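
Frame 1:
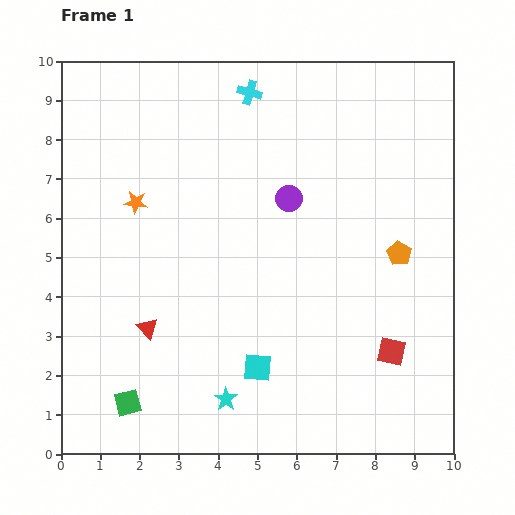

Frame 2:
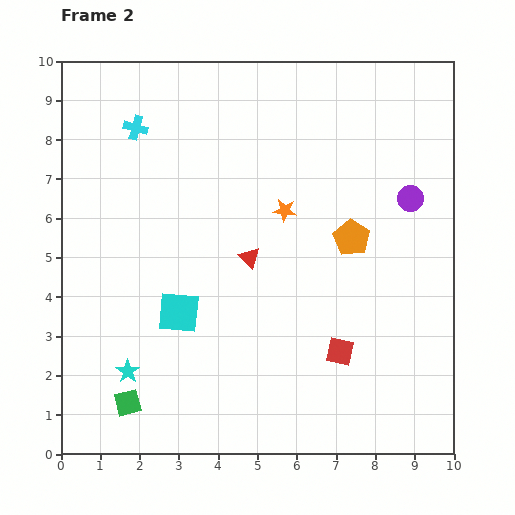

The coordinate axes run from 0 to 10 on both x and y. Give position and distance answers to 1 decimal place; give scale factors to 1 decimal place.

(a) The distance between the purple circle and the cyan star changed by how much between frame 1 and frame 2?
+3.1

Distance in frame 1: 5.3. Distance in frame 2: 8.4.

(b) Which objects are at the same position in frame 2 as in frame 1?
the green square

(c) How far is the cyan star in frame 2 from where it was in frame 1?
2.6

The cyan star moved from (4.2, 1.4) to (1.7, 2.1), a distance of √(2.5² + 0.7²) ≈ 2.6.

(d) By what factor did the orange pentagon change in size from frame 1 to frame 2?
1.5×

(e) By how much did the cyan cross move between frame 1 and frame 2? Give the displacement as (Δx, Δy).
(-2.9, -0.9)

The cyan cross was at (4.8, 9.2) in frame 1 and (1.9, 8.3) in frame 2.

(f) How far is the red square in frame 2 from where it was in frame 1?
1.3

The red square moved from (8.4, 2.6) to (7.1, 2.6), a distance of √(1.3² + 0.0²) ≈ 1.3.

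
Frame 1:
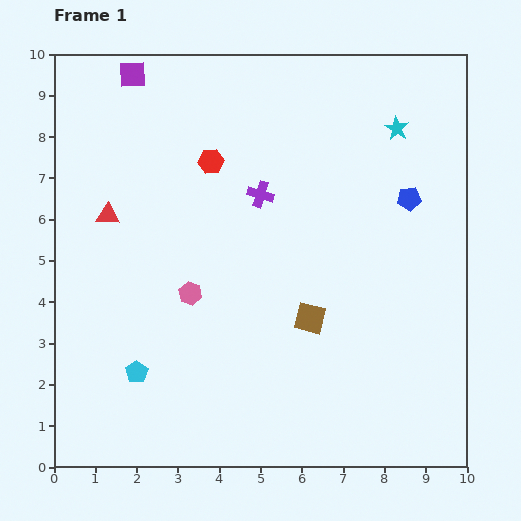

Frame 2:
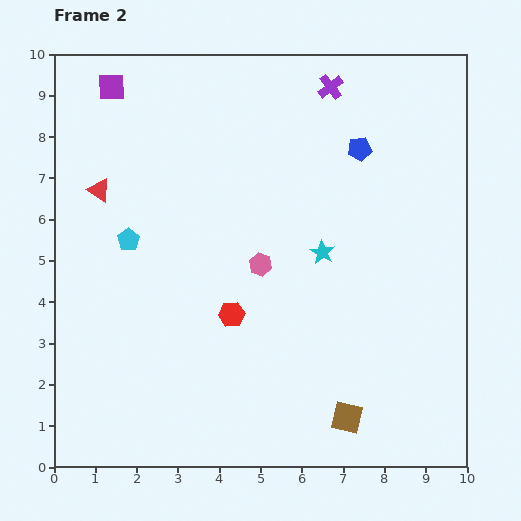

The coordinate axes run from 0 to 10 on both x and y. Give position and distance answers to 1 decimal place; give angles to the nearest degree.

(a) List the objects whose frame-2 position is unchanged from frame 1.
none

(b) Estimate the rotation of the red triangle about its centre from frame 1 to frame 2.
30° clockwise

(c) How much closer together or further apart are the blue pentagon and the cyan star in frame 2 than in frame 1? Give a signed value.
+1.0

Distance in frame 1: 1.7. Distance in frame 2: 2.7.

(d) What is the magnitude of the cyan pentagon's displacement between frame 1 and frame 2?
3.2

The cyan pentagon moved from (2.0, 2.3) to (1.8, 5.5), a distance of √(0.2² + 3.2²) ≈ 3.2.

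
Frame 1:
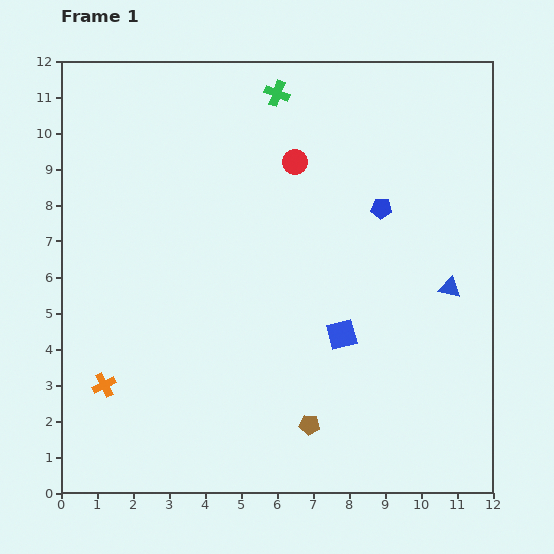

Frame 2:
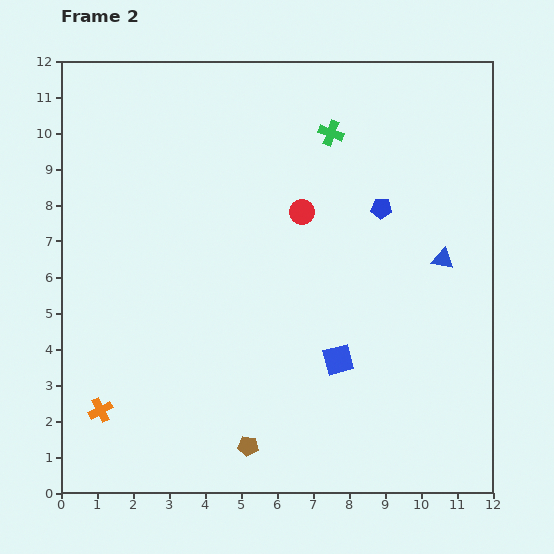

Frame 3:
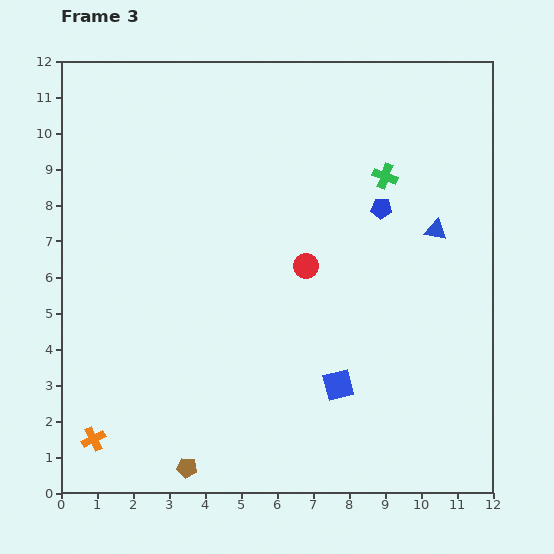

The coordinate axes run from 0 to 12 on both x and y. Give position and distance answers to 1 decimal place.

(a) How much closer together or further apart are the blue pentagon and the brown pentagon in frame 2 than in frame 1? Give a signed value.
+1.3

Distance in frame 1: 6.3. Distance in frame 2: 7.6.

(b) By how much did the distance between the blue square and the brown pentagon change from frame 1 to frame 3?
+2.1

Distance in frame 1: 2.7. Distance in frame 3: 4.8.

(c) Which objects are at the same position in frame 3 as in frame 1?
the blue pentagon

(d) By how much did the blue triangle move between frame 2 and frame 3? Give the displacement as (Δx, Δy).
(-0.2, 0.8)

The blue triangle was at (10.6, 6.5) in frame 2 and (10.4, 7.3) in frame 3.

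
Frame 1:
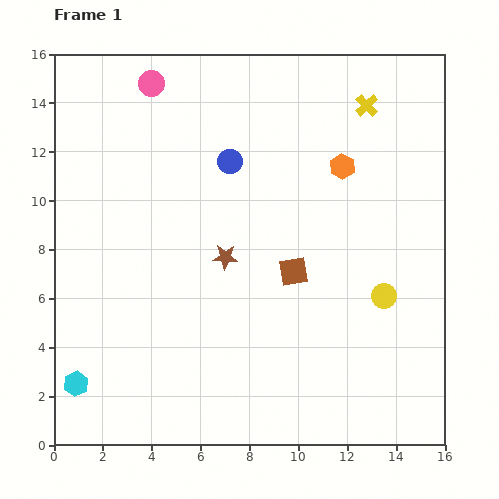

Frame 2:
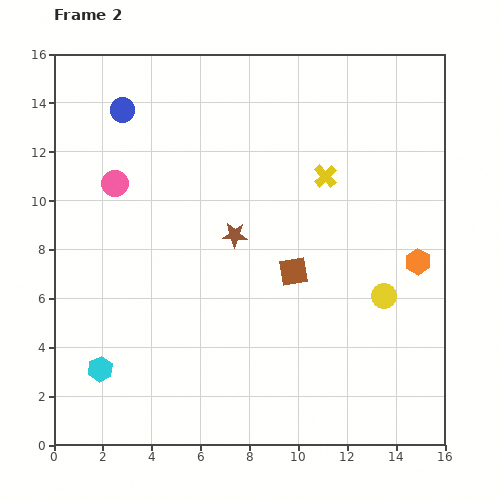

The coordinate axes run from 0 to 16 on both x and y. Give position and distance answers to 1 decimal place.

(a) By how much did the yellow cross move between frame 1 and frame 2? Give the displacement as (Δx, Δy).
(-1.7, -2.9)

The yellow cross was at (12.8, 13.9) in frame 1 and (11.1, 11.0) in frame 2.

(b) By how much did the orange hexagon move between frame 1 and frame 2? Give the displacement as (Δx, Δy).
(3.1, -3.9)

The orange hexagon was at (11.8, 11.4) in frame 1 and (14.9, 7.5) in frame 2.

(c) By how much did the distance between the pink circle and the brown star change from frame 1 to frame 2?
-2.4

Distance in frame 1: 7.7. Distance in frame 2: 5.3.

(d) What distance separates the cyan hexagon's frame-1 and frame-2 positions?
1.2

The cyan hexagon moved from (0.9, 2.5) to (1.9, 3.1), a distance of √(1.0² + 0.6²) ≈ 1.2.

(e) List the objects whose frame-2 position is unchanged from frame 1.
the brown square, the yellow circle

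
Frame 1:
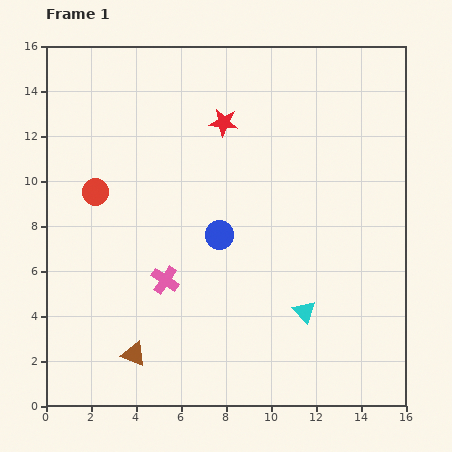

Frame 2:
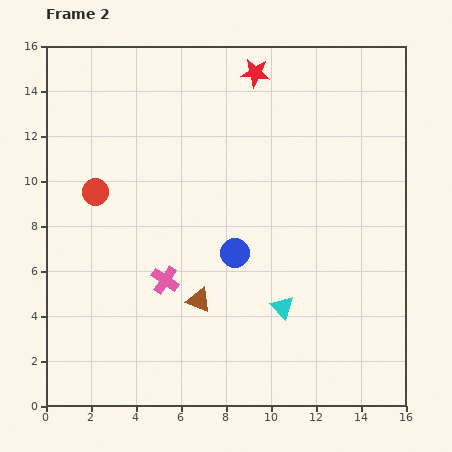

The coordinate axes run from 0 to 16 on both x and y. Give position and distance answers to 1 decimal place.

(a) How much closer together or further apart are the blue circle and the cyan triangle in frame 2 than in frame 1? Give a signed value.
-1.9

Distance in frame 1: 5.1. Distance in frame 2: 3.2.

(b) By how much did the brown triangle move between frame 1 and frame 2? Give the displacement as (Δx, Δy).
(2.9, 2.4)

The brown triangle was at (3.9, 2.3) in frame 1 and (6.8, 4.7) in frame 2.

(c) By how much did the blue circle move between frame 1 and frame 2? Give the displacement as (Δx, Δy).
(0.7, -0.8)

The blue circle was at (7.7, 7.6) in frame 1 and (8.4, 6.8) in frame 2.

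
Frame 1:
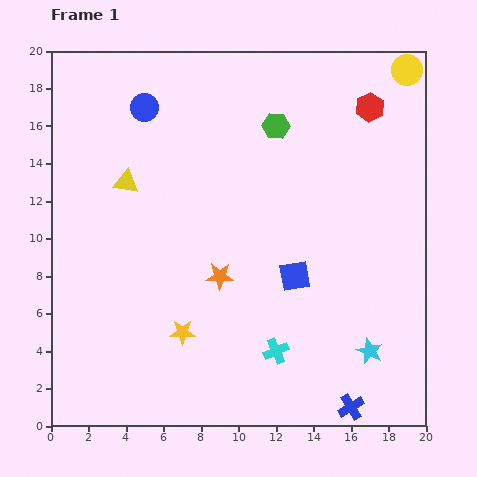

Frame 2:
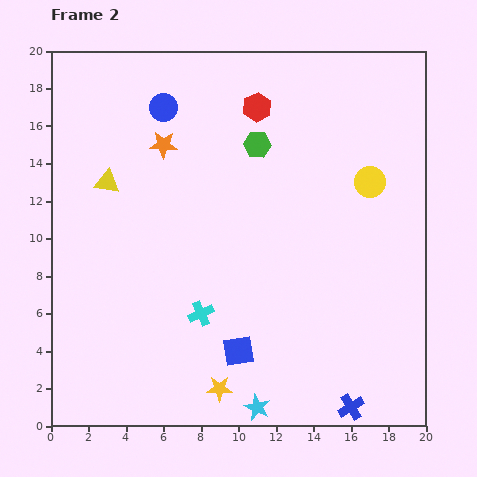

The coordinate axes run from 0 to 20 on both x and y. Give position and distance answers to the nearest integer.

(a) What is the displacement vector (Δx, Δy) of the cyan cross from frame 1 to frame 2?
(-4, 2)

The cyan cross was at (12, 4) in frame 1 and (8, 6) in frame 2.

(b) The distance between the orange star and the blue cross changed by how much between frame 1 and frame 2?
+7

Distance in frame 1: 10. Distance in frame 2: 17.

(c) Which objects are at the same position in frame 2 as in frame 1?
the blue cross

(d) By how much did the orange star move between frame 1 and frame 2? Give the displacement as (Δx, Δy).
(-3, 7)

The orange star was at (9, 8) in frame 1 and (6, 15) in frame 2.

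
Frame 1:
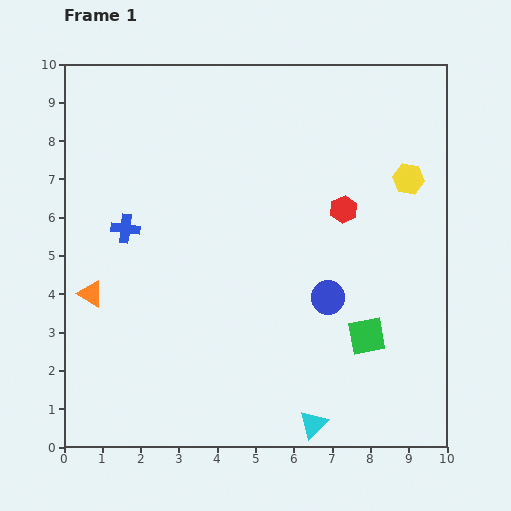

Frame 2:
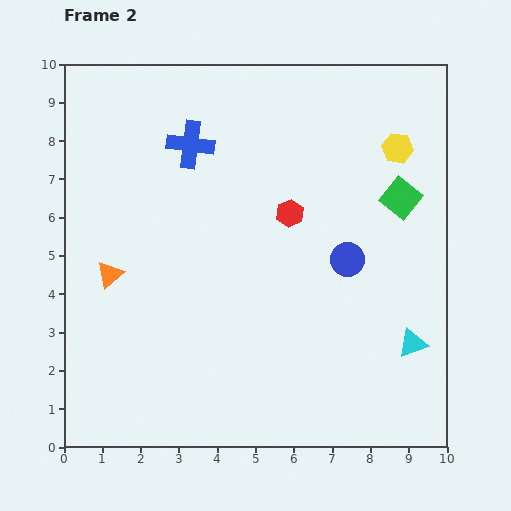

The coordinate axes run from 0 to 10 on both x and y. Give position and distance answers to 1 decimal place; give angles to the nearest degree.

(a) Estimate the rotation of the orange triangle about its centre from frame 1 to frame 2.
50° clockwise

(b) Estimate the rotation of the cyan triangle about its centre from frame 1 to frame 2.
25° clockwise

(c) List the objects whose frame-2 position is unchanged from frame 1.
none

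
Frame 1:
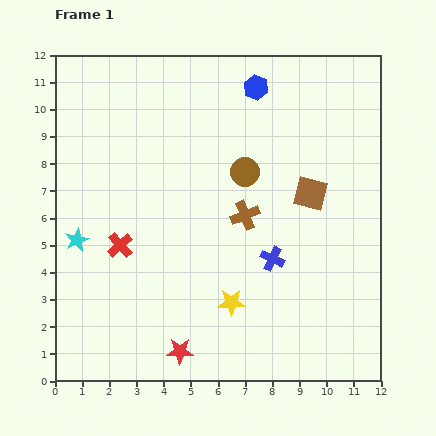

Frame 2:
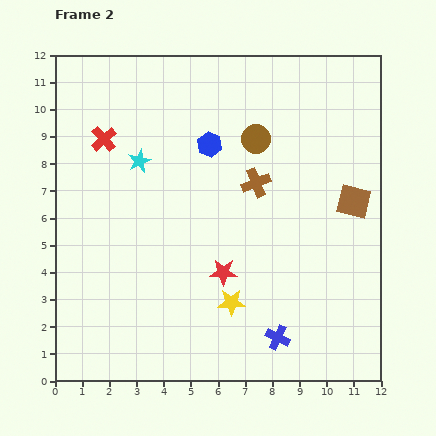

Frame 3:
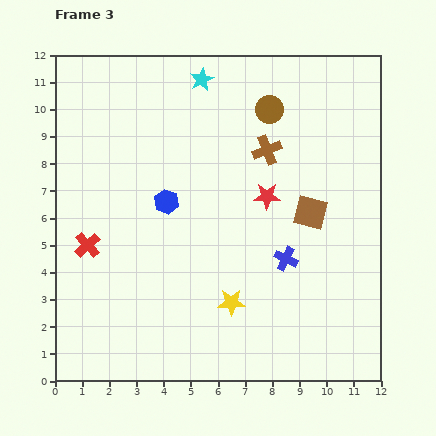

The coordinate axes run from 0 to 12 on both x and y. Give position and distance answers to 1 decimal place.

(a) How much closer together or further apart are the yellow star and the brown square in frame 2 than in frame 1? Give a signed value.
+0.9

Distance in frame 1: 4.9. Distance in frame 2: 5.8.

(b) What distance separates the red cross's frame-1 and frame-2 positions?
3.9

The red cross moved from (2.4, 5.0) to (1.8, 8.9), a distance of √(0.6² + 3.9²) ≈ 3.9.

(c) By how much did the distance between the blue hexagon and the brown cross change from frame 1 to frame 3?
-0.5

Distance in frame 1: 4.7. Distance in frame 3: 4.2.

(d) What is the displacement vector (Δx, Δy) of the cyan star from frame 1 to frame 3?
(4.6, 5.9)

The cyan star was at (0.8, 5.2) in frame 1 and (5.4, 11.1) in frame 3.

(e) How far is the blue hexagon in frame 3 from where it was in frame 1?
5.3

The blue hexagon moved from (7.4, 10.8) to (4.1, 6.6), a distance of √(3.3² + 4.2²) ≈ 5.3.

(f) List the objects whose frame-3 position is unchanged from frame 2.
the yellow star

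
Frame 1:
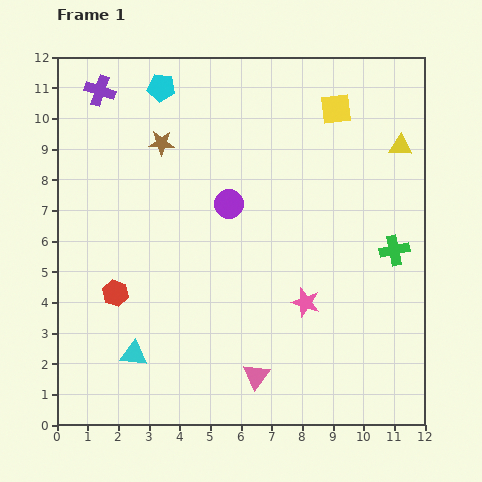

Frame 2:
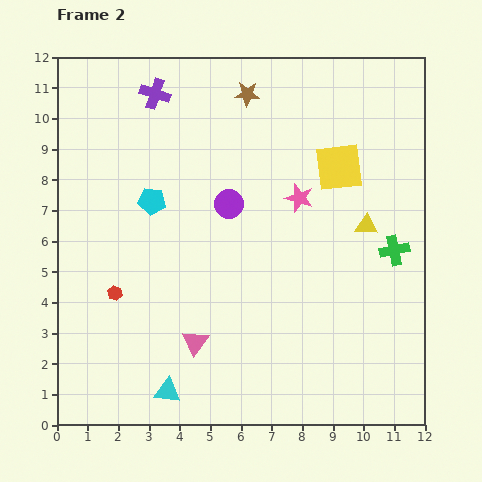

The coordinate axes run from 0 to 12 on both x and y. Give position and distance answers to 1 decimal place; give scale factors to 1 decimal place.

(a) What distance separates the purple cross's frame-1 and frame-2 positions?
1.8

The purple cross moved from (1.4, 10.9) to (3.2, 10.8), a distance of √(1.8² + 0.1²) ≈ 1.8.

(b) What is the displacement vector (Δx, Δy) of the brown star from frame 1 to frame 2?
(2.8, 1.6)

The brown star was at (3.4, 9.2) in frame 1 and (6.2, 10.8) in frame 2.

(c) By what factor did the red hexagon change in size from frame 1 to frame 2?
0.6×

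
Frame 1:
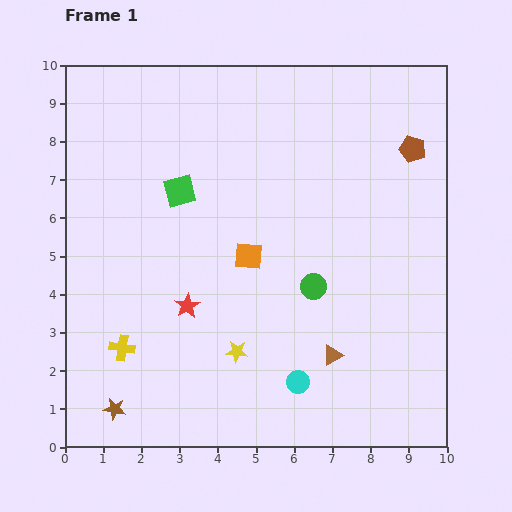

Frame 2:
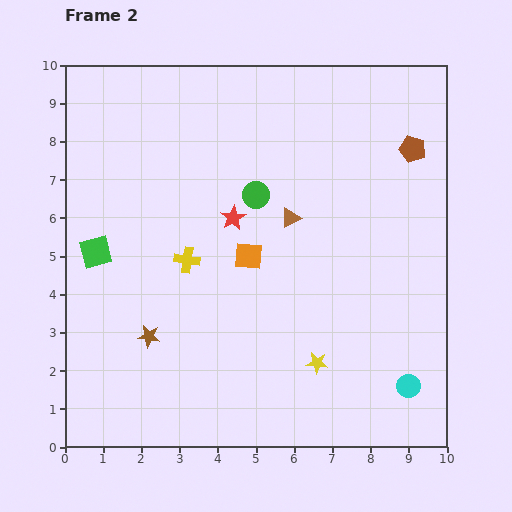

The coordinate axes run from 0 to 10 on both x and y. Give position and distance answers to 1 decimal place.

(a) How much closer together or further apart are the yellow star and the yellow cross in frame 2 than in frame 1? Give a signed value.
+1.3

Distance in frame 1: 3.0. Distance in frame 2: 4.3.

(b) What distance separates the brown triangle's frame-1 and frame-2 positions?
3.8

The brown triangle moved from (7.0, 2.4) to (5.9, 6.0), a distance of √(1.1² + 3.6²) ≈ 3.8.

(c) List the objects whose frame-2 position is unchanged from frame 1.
the orange square, the brown pentagon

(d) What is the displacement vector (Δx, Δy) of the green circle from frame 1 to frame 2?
(-1.5, 2.4)

The green circle was at (6.5, 4.2) in frame 1 and (5.0, 6.6) in frame 2.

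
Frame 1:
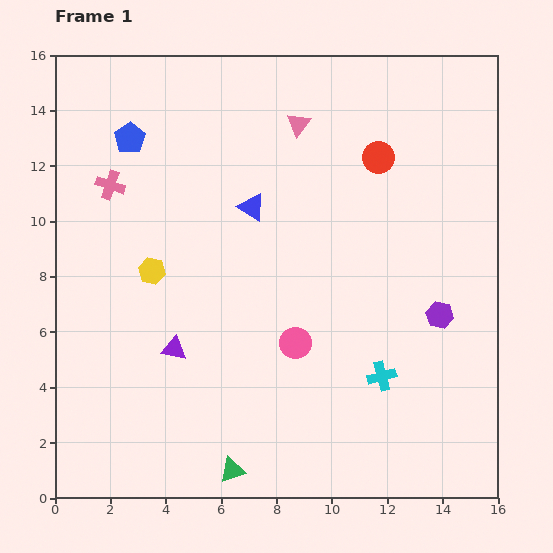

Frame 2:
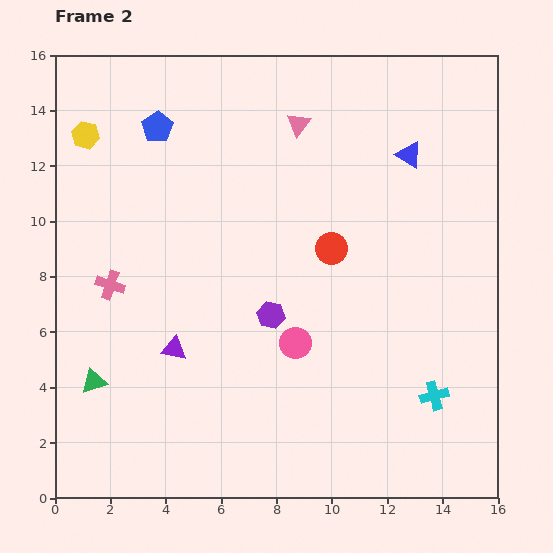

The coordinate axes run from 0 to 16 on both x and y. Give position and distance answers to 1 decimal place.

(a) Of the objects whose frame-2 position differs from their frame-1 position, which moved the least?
the blue pentagon

(moved 1.1)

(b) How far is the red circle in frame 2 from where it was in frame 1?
3.7

The red circle moved from (11.7, 12.3) to (10.0, 9.0), a distance of √(1.7² + 3.3²) ≈ 3.7.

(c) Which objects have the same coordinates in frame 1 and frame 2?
the pink circle, the purple triangle, the pink triangle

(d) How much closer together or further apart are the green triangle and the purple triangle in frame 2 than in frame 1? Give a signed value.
-1.8

Distance in frame 1: 4.9. Distance in frame 2: 3.1.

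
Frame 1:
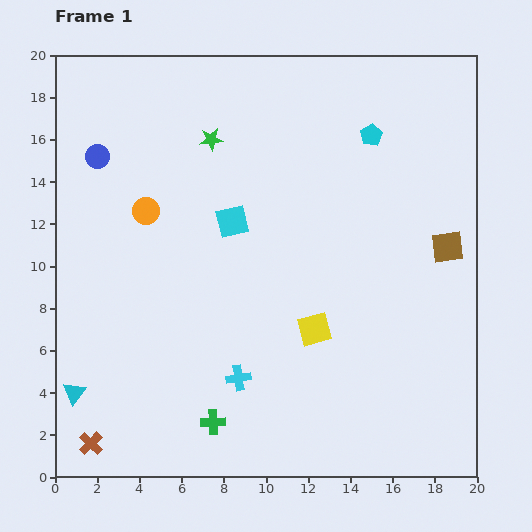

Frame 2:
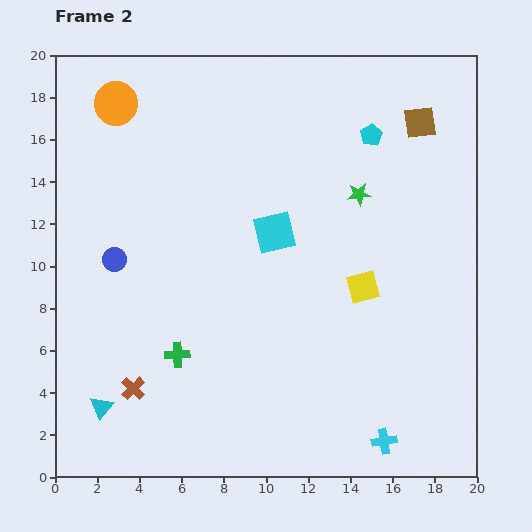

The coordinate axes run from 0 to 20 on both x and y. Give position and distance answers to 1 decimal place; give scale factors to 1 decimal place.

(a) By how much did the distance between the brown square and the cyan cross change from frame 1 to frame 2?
+3.5

Distance in frame 1: 11.7. Distance in frame 2: 15.2.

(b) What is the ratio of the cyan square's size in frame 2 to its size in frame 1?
1.3×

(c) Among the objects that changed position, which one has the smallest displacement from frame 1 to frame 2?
the cyan triangle

(moved 1.5)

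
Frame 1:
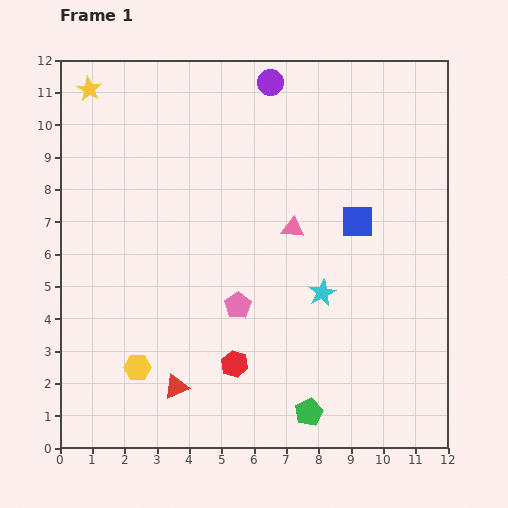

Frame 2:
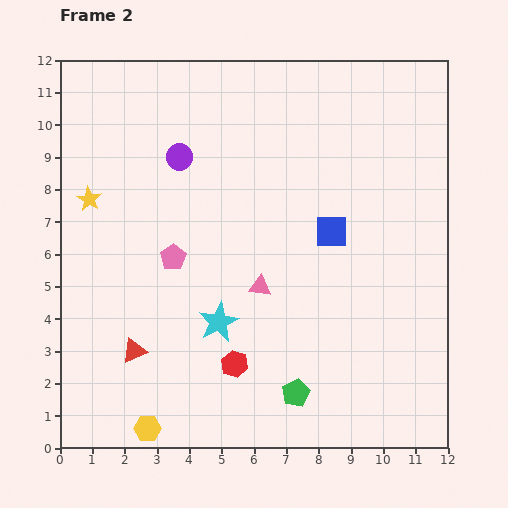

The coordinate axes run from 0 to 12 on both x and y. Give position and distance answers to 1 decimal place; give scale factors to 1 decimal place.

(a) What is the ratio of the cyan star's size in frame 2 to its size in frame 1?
1.5×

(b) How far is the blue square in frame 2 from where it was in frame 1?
0.9

The blue square moved from (9.2, 7.0) to (8.4, 6.7), a distance of √(0.8² + 0.3²) ≈ 0.9.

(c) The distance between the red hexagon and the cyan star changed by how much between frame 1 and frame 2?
-2.1

Distance in frame 1: 3.5. Distance in frame 2: 1.4.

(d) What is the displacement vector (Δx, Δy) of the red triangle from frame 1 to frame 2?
(-1.3, 1.1)

The red triangle was at (3.6, 1.9) in frame 1 and (2.3, 3.0) in frame 2.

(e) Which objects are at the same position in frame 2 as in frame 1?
the red hexagon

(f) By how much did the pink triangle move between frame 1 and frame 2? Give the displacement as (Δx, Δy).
(-1.0, -1.8)

The pink triangle was at (7.2, 6.8) in frame 1 and (6.2, 5.0) in frame 2.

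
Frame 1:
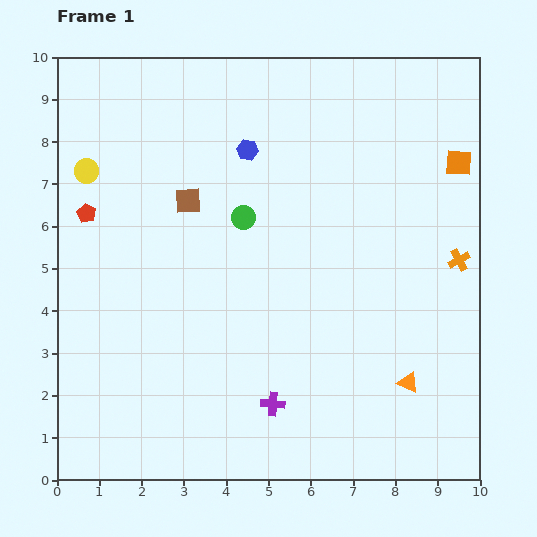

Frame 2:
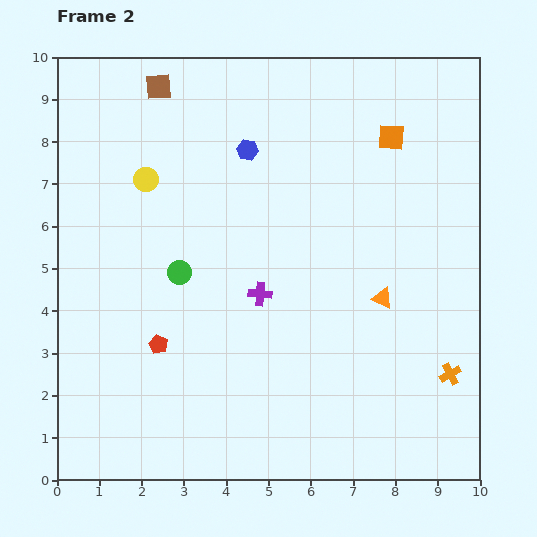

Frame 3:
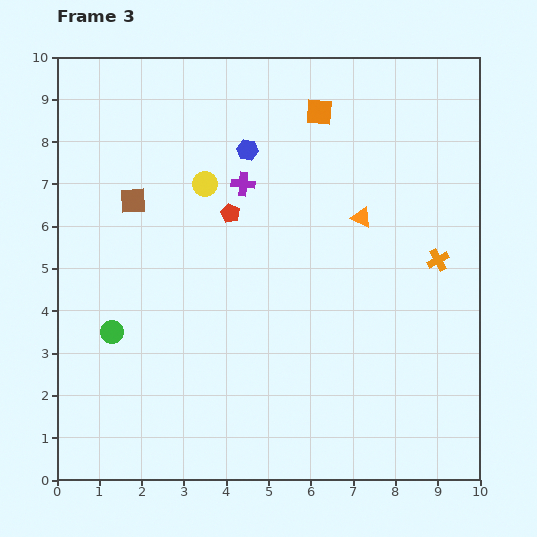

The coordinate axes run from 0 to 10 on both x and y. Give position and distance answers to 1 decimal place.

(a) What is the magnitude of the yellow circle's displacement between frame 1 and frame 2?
1.4

The yellow circle moved from (0.7, 7.3) to (2.1, 7.1), a distance of √(1.4² + 0.2²) ≈ 1.4.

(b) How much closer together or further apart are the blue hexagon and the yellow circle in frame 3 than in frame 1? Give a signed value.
-2.5

Distance in frame 1: 3.8. Distance in frame 3: 1.3.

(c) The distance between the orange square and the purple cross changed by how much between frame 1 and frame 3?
-4.7

Distance in frame 1: 7.2. Distance in frame 3: 2.5.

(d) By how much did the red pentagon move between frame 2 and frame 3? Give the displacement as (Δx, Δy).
(1.7, 3.1)

The red pentagon was at (2.4, 3.2) in frame 2 and (4.1, 6.3) in frame 3.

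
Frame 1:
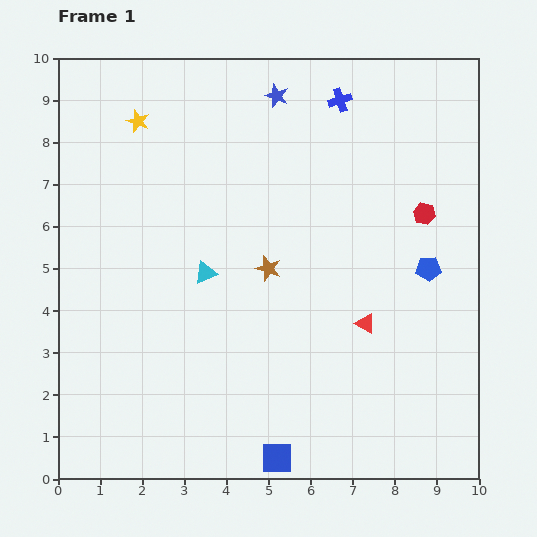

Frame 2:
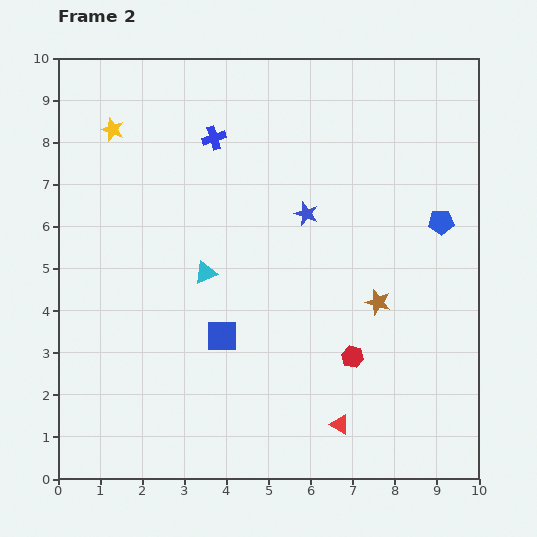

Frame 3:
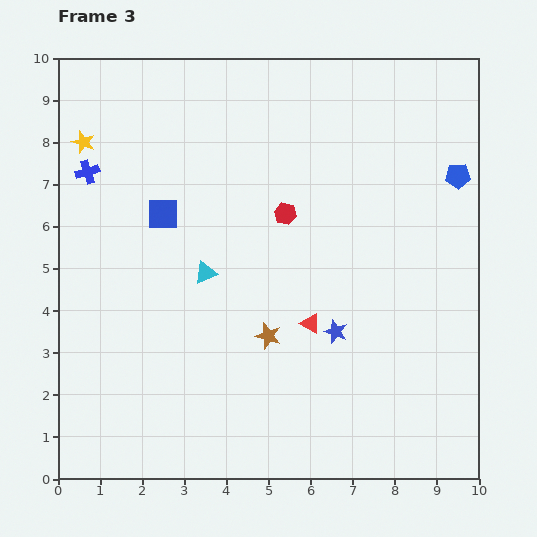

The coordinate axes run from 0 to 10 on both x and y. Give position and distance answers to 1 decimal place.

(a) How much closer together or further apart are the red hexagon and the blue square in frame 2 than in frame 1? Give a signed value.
-3.7

Distance in frame 1: 6.8. Distance in frame 2: 3.1.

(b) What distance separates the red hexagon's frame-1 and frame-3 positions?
3.3

The red hexagon moved from (8.7, 6.3) to (5.4, 6.3), a distance of √(3.3² + 0.0²) ≈ 3.3.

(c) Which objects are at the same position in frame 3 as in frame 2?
the cyan triangle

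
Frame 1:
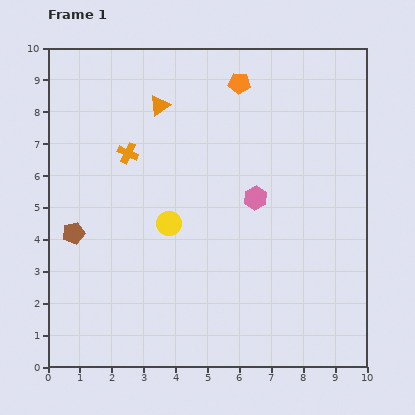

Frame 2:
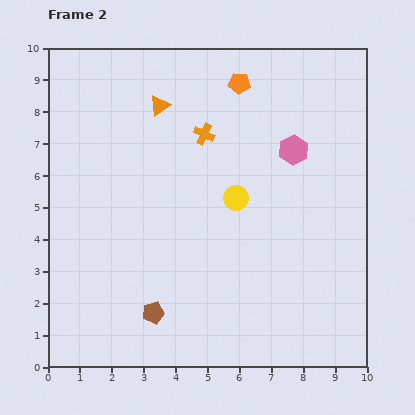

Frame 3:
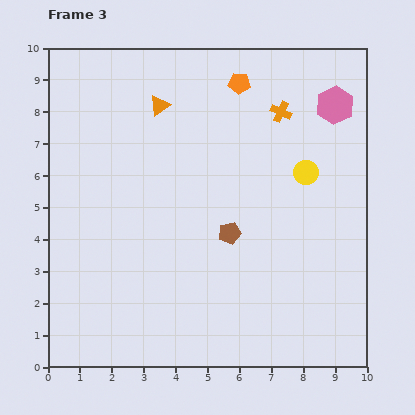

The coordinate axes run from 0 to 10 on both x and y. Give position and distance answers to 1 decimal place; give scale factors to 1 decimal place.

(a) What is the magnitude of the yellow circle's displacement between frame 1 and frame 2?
2.2

The yellow circle moved from (3.8, 4.5) to (5.9, 5.3), a distance of √(2.1² + 0.8²) ≈ 2.2.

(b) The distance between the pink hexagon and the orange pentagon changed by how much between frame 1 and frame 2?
-0.9

Distance in frame 1: 3.6. Distance in frame 2: 2.7.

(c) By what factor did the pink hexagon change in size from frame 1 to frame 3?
1.6×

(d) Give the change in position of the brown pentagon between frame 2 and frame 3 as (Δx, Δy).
(2.4, 2.5)

The brown pentagon was at (3.3, 1.7) in frame 2 and (5.7, 4.2) in frame 3.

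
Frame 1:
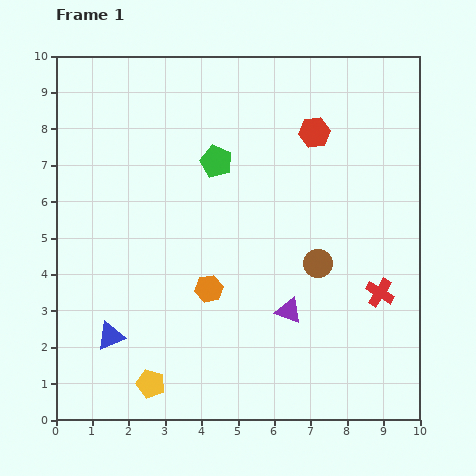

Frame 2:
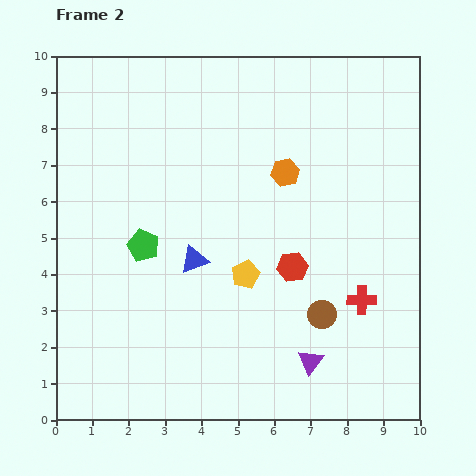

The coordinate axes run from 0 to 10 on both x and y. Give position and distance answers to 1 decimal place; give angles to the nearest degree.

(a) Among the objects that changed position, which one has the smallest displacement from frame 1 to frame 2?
the red cross

(moved 0.5)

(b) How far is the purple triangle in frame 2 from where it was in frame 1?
1.5

The purple triangle moved from (6.4, 3.0) to (7.0, 1.6), a distance of √(0.6² + 1.4²) ≈ 1.5.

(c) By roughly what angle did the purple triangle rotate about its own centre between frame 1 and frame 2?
46° clockwise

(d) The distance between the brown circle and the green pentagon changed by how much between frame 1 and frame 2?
+1.3

Distance in frame 1: 4.0. Distance in frame 2: 5.3.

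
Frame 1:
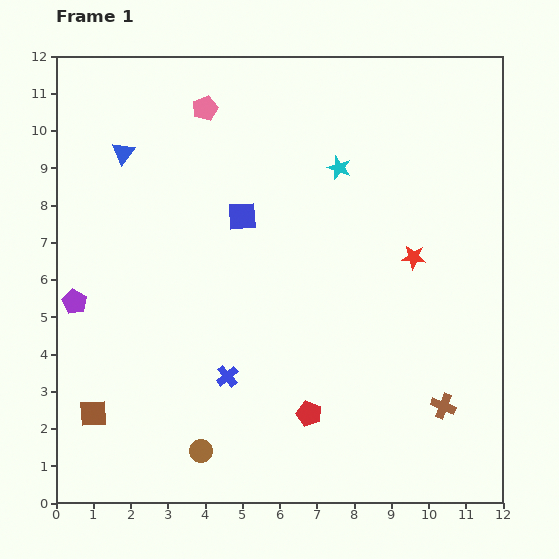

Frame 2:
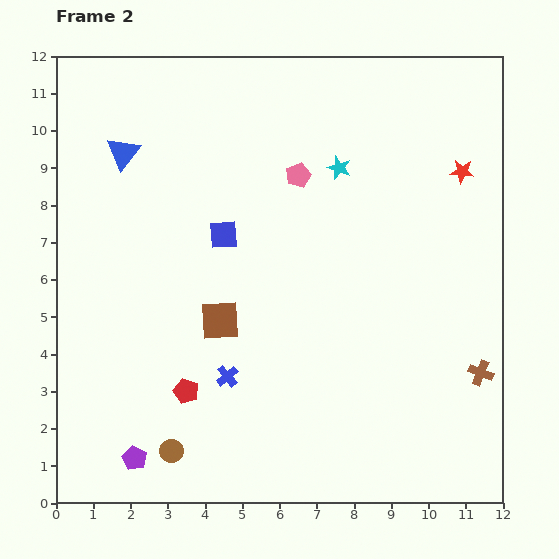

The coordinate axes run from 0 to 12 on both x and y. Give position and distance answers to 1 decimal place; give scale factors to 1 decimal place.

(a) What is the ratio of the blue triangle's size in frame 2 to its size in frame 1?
1.5×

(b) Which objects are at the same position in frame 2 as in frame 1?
the blue cross, the cyan star, the blue triangle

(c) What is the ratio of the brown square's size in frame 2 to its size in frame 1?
1.4×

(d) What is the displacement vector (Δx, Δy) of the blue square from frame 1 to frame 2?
(-0.5, -0.5)

The blue square was at (5.0, 7.7) in frame 1 and (4.5, 7.2) in frame 2.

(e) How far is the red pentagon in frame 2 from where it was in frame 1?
3.4

The red pentagon moved from (6.8, 2.4) to (3.5, 3.0), a distance of √(3.3² + 0.6²) ≈ 3.4.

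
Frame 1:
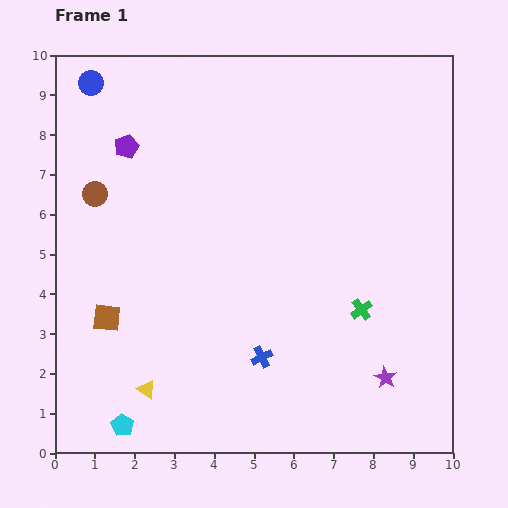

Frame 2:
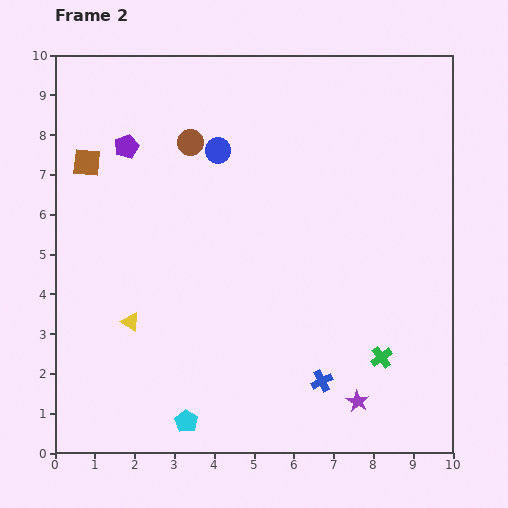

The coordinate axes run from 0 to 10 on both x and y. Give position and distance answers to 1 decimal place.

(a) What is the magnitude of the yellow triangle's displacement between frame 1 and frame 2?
1.7

The yellow triangle moved from (2.3, 1.6) to (1.9, 3.3), a distance of √(0.4² + 1.7²) ≈ 1.7.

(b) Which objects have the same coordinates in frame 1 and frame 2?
the purple pentagon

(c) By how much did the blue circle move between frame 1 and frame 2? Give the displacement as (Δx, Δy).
(3.2, -1.7)

The blue circle was at (0.9, 9.3) in frame 1 and (4.1, 7.6) in frame 2.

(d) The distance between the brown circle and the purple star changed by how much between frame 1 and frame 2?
-0.9

Distance in frame 1: 8.6. Distance in frame 2: 7.7.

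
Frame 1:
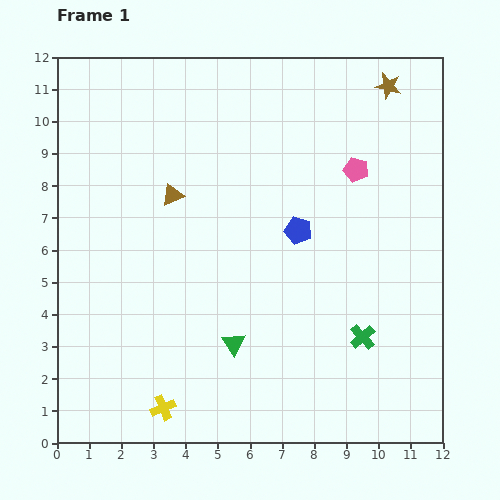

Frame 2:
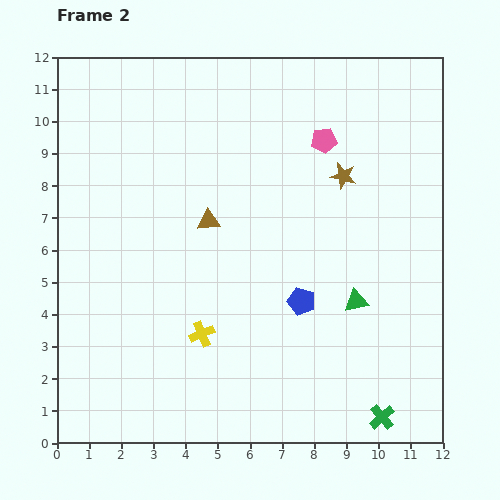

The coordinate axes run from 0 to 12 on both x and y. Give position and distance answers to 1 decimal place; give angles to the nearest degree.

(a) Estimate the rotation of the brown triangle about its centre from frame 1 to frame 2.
19° clockwise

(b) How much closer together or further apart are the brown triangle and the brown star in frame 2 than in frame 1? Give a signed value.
-3.1

Distance in frame 1: 7.5. Distance in frame 2: 4.4.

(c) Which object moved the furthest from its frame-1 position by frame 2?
the green triangle

(moved 4.0; next 3.1)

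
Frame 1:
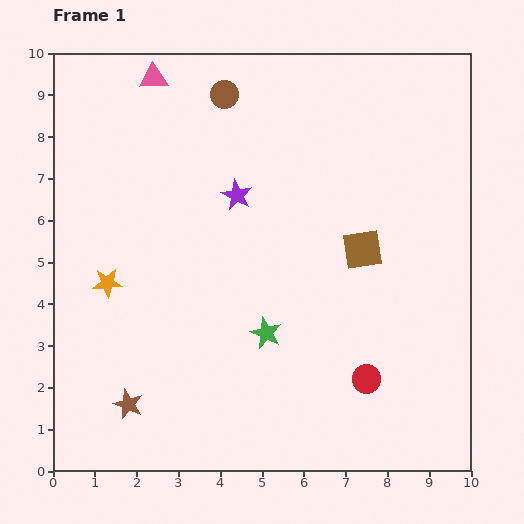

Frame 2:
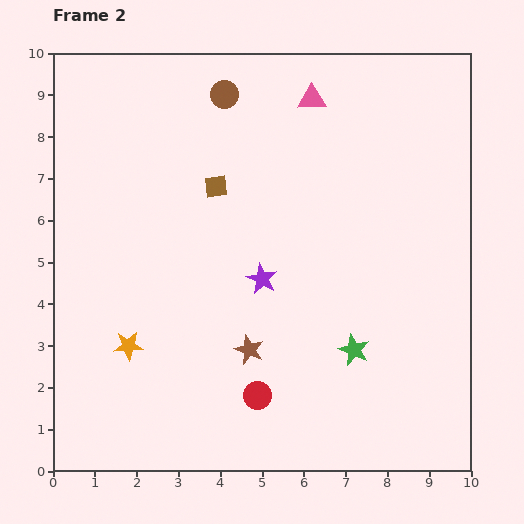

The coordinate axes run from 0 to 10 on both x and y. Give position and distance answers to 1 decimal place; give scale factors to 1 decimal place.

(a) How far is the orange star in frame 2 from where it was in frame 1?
1.6

The orange star moved from (1.3, 4.5) to (1.8, 3.0), a distance of √(0.5² + 1.5²) ≈ 1.6.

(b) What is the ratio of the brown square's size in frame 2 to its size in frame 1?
0.6×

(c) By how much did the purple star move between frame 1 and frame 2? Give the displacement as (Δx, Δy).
(0.6, -2.0)

The purple star was at (4.4, 6.6) in frame 1 and (5.0, 4.6) in frame 2.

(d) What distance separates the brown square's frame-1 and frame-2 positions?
3.8

The brown square moved from (7.4, 5.3) to (3.9, 6.8), a distance of √(3.5² + 1.5²) ≈ 3.8.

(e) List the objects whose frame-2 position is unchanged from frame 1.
the brown circle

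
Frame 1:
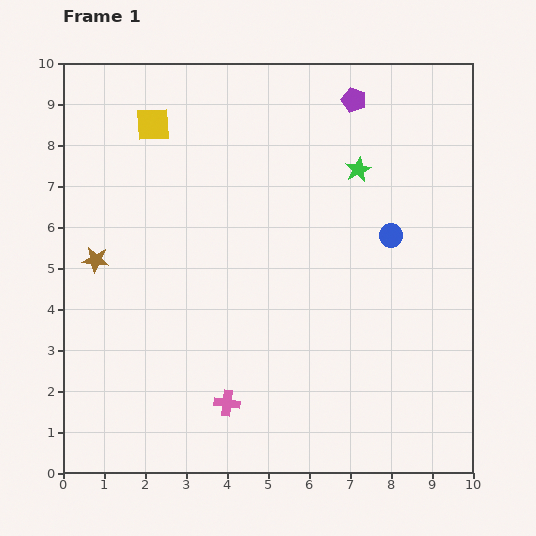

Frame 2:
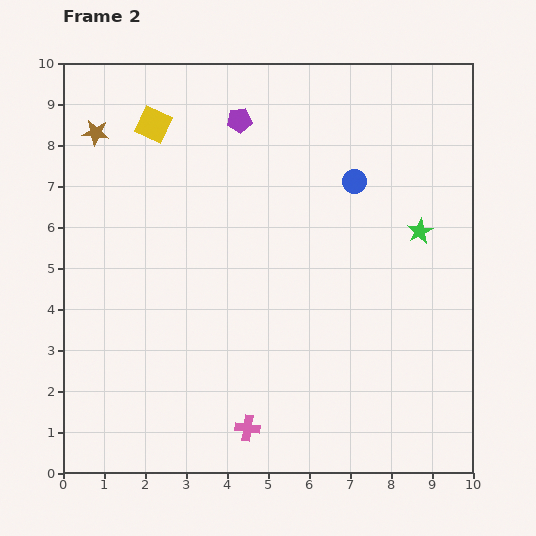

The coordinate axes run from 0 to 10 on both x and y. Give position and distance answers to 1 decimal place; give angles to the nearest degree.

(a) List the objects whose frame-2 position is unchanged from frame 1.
the yellow square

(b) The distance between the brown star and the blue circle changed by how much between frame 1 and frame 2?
-0.8

Distance in frame 1: 7.2. Distance in frame 2: 6.4.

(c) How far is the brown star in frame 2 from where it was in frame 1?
3.1

The brown star moved from (0.8, 5.2) to (0.8, 8.3), a distance of √(0.0² + 3.1²) ≈ 3.1.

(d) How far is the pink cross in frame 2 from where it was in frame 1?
0.8

The pink cross moved from (4.0, 1.7) to (4.5, 1.1), a distance of √(0.5² + 0.6²) ≈ 0.8.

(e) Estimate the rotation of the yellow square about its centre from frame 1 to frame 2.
28° clockwise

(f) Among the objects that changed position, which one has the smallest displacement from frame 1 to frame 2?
the pink cross

(moved 0.8)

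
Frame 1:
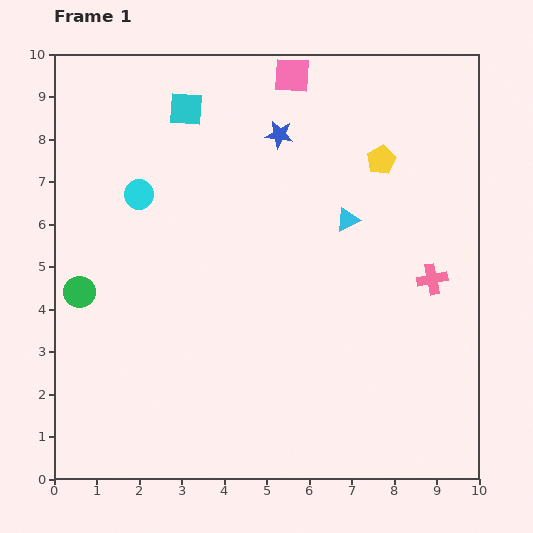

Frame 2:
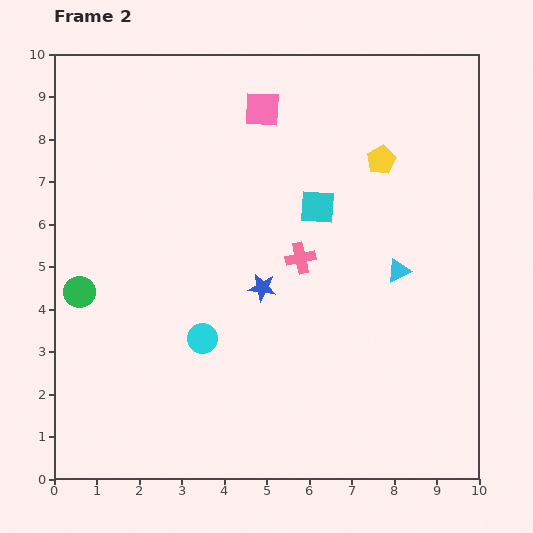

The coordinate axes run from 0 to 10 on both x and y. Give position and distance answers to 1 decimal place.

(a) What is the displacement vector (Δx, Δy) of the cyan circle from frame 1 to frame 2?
(1.5, -3.4)

The cyan circle was at (2.0, 6.7) in frame 1 and (3.5, 3.3) in frame 2.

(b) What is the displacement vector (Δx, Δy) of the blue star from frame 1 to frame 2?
(-0.4, -3.6)

The blue star was at (5.3, 8.1) in frame 1 and (4.9, 4.5) in frame 2.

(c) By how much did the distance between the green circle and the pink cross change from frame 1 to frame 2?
-3.0

Distance in frame 1: 8.3. Distance in frame 2: 5.3.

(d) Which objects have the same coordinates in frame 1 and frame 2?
the yellow pentagon, the green circle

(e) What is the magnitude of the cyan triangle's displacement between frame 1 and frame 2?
1.7

The cyan triangle moved from (6.9, 6.1) to (8.1, 4.9), a distance of √(1.2² + 1.2²) ≈ 1.7.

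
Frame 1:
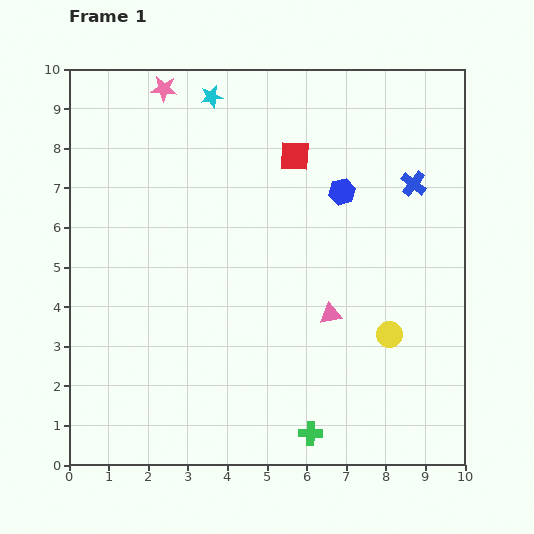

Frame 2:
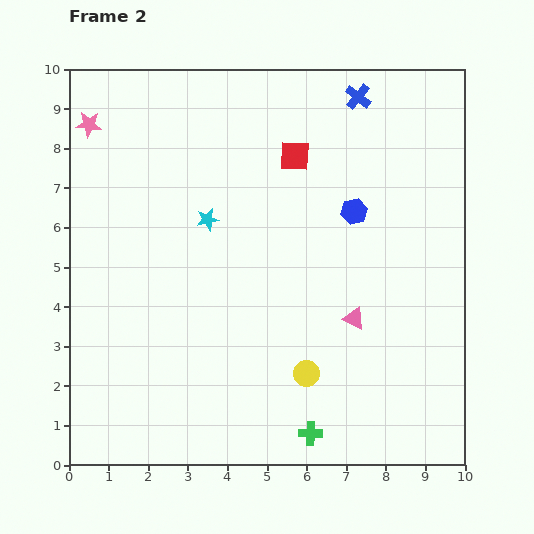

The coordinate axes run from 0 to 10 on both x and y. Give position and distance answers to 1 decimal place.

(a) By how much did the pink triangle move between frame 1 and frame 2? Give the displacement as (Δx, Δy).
(0.6, -0.1)

The pink triangle was at (6.6, 3.8) in frame 1 and (7.2, 3.7) in frame 2.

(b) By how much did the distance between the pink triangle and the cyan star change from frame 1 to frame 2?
-1.8

Distance in frame 1: 6.3. Distance in frame 2: 4.5.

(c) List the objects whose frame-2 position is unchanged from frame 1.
the green cross, the red square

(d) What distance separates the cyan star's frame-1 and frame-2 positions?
3.1

The cyan star moved from (3.6, 9.3) to (3.5, 6.2), a distance of √(0.1² + 3.1²) ≈ 3.1.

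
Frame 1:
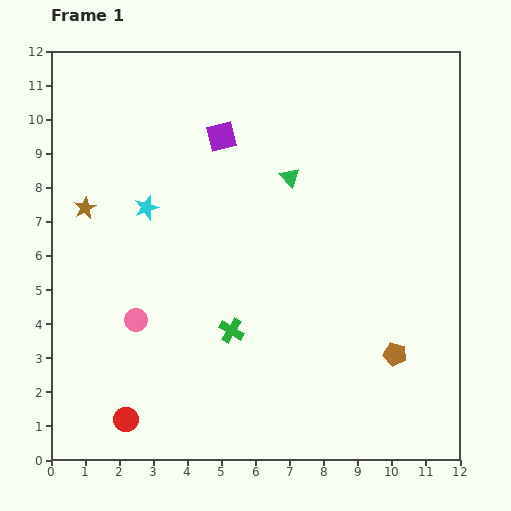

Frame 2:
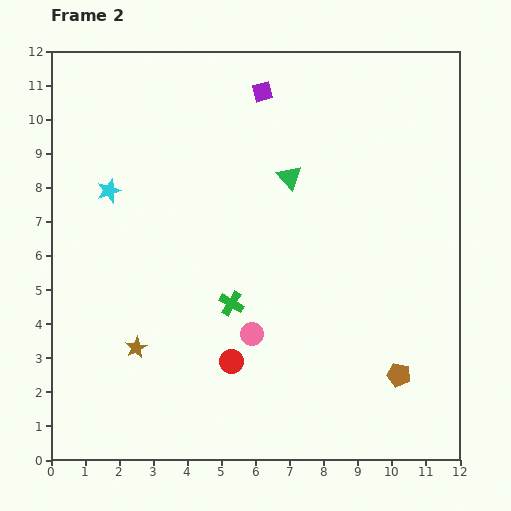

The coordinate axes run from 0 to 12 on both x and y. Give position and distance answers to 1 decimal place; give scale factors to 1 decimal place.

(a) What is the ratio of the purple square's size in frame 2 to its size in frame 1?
0.7×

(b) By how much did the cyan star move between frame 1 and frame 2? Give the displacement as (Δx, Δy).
(-1.1, 0.5)

The cyan star was at (2.8, 7.4) in frame 1 and (1.7, 7.9) in frame 2.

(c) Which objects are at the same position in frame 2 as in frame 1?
the green triangle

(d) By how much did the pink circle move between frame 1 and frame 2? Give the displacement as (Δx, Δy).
(3.4, -0.4)

The pink circle was at (2.5, 4.1) in frame 1 and (5.9, 3.7) in frame 2.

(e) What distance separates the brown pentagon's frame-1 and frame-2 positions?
0.6

The brown pentagon moved from (10.1, 3.1) to (10.2, 2.5), a distance of √(0.1² + 0.6²) ≈ 0.6.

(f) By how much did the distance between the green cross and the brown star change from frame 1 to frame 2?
-2.5

Distance in frame 1: 5.6. Distance in frame 2: 3.1.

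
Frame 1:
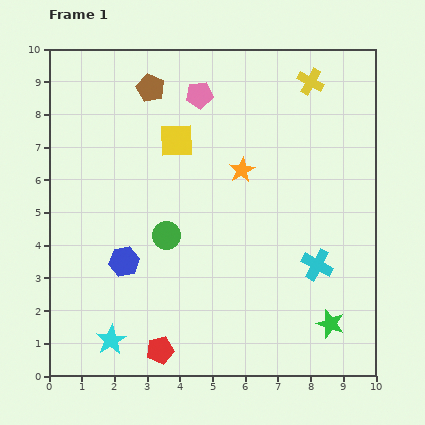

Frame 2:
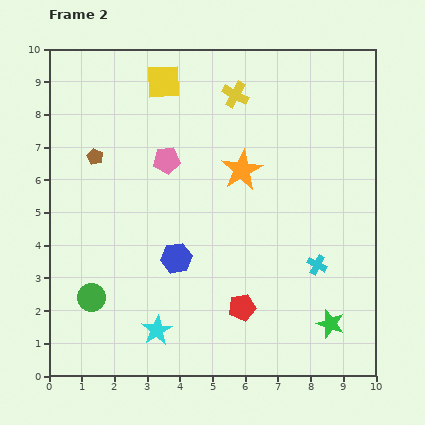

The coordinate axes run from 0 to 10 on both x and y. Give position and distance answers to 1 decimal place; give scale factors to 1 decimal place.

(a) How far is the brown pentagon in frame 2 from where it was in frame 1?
2.7

The brown pentagon moved from (3.1, 8.8) to (1.4, 6.7), a distance of √(1.7² + 2.1²) ≈ 2.7.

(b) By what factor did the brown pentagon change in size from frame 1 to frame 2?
0.6×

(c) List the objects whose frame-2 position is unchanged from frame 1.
the orange star, the cyan cross, the green star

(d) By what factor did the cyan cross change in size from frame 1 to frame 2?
0.6×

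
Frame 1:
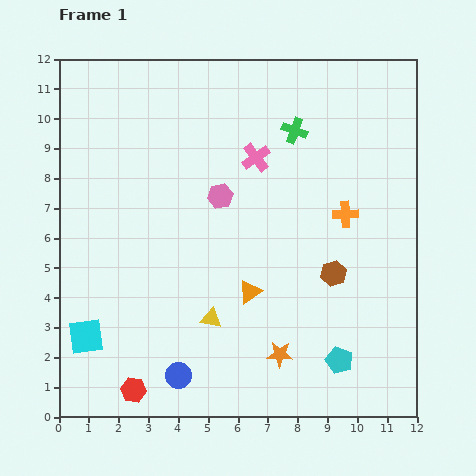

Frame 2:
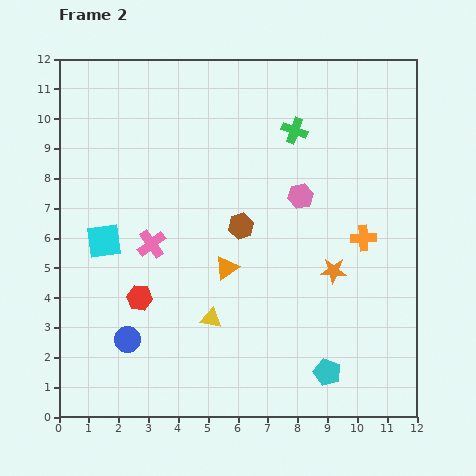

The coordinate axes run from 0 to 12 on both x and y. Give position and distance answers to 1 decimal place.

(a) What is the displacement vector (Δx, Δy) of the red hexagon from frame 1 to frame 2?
(0.2, 3.1)

The red hexagon was at (2.5, 0.9) in frame 1 and (2.7, 4.0) in frame 2.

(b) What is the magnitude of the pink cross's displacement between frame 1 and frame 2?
4.5

The pink cross moved from (6.6, 8.7) to (3.1, 5.8), a distance of √(3.5² + 2.9²) ≈ 4.5.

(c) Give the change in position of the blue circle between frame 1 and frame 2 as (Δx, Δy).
(-1.7, 1.2)

The blue circle was at (4.0, 1.4) in frame 1 and (2.3, 2.6) in frame 2.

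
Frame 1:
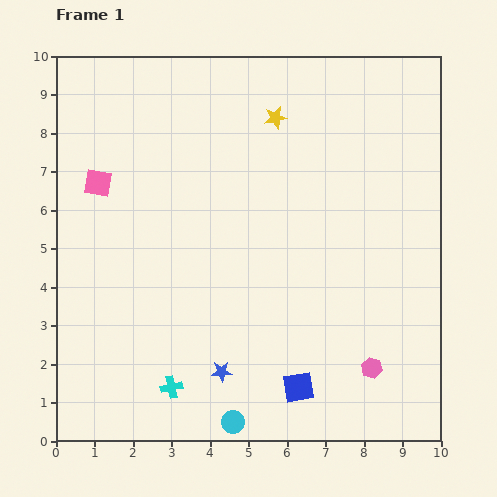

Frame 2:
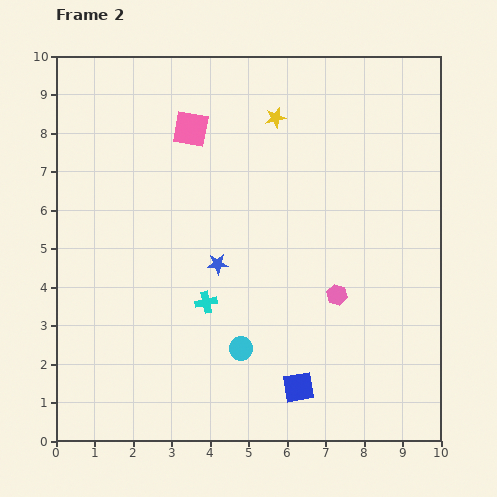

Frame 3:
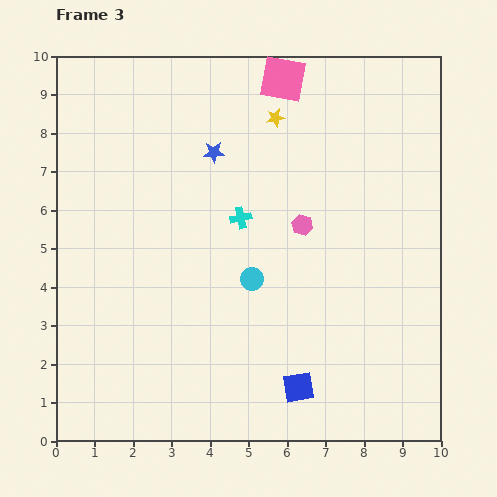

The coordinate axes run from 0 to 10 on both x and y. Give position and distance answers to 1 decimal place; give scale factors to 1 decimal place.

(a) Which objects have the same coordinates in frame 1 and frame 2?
the yellow star, the blue square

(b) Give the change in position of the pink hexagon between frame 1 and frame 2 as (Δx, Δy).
(-0.9, 1.9)

The pink hexagon was at (8.2, 1.9) in frame 1 and (7.3, 3.8) in frame 2.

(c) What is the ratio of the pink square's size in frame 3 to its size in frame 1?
1.7×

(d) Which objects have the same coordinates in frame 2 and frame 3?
the yellow star, the blue square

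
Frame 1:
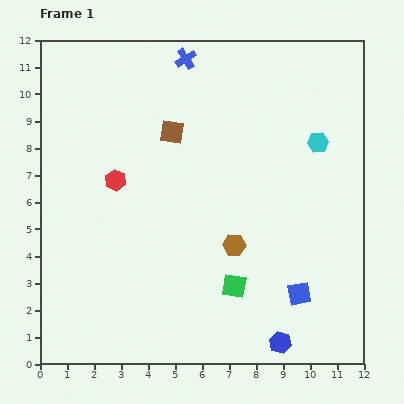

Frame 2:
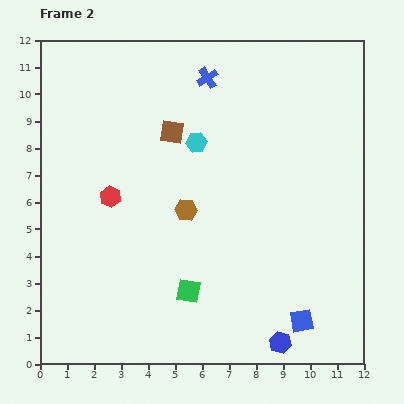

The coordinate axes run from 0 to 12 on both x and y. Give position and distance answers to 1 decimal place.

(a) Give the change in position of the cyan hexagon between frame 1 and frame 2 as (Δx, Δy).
(-4.5, 0.0)

The cyan hexagon was at (10.3, 8.2) in frame 1 and (5.8, 8.2) in frame 2.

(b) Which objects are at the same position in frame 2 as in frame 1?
the brown square, the blue hexagon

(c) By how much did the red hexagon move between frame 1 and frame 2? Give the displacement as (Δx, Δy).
(-0.2, -0.6)

The red hexagon was at (2.8, 6.8) in frame 1 and (2.6, 6.2) in frame 2.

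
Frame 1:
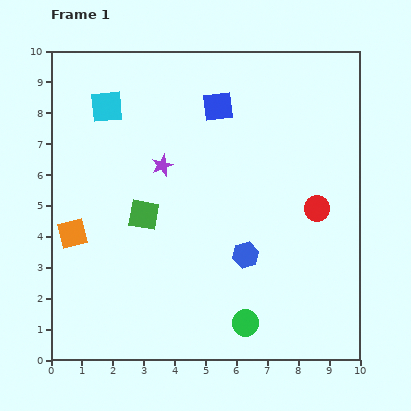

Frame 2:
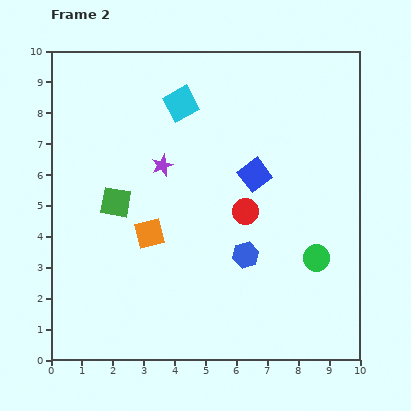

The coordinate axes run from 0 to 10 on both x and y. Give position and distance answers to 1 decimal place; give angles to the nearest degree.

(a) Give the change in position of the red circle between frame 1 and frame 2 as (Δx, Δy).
(-2.3, -0.1)

The red circle was at (8.6, 4.9) in frame 1 and (6.3, 4.8) in frame 2.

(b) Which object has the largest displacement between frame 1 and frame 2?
the green circle

(moved 3.1; next 2.5)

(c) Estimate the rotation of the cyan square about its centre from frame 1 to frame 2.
24° counter-clockwise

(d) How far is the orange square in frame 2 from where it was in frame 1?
2.5

The orange square moved from (0.7, 4.1) to (3.2, 4.1), a distance of √(2.5² + 0.0²) ≈ 2.5.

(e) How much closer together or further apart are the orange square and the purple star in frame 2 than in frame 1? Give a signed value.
-1.4

Distance in frame 1: 3.6. Distance in frame 2: 2.2.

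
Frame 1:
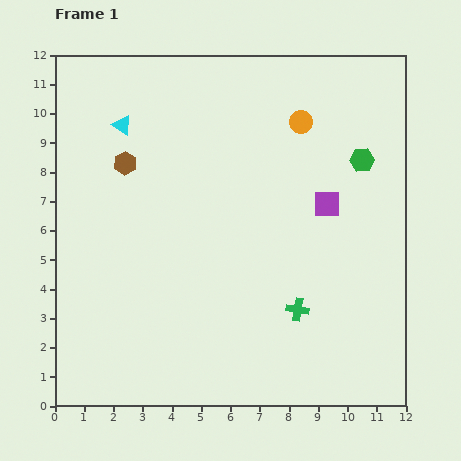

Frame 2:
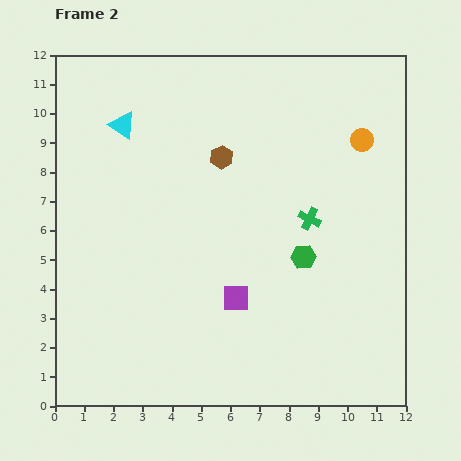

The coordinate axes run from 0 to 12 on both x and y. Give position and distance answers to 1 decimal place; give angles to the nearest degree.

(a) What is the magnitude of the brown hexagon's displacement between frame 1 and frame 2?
3.3

The brown hexagon moved from (2.4, 8.3) to (5.7, 8.5), a distance of √(3.3² + 0.2²) ≈ 3.3.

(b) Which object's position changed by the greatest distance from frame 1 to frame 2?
the purple square

(moved 4.5; next 3.9)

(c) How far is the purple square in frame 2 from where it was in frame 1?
4.5

The purple square moved from (9.3, 6.9) to (6.2, 3.7), a distance of √(3.1² + 3.2²) ≈ 4.5.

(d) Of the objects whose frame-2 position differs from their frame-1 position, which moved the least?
the orange circle

(moved 2.2)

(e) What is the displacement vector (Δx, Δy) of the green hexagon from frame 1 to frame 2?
(-2.0, -3.3)

The green hexagon was at (10.5, 8.4) in frame 1 and (8.5, 5.1) in frame 2.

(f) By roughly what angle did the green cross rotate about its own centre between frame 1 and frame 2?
16° clockwise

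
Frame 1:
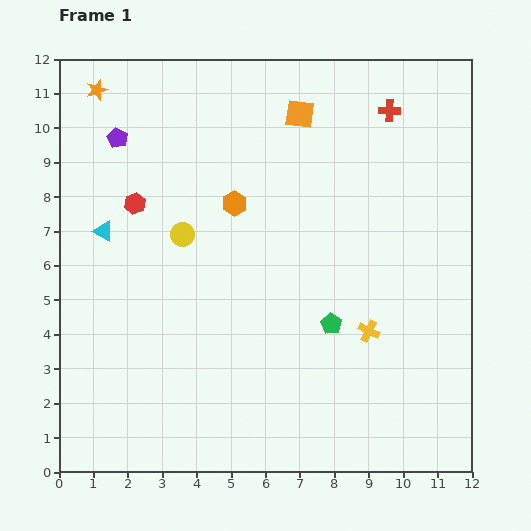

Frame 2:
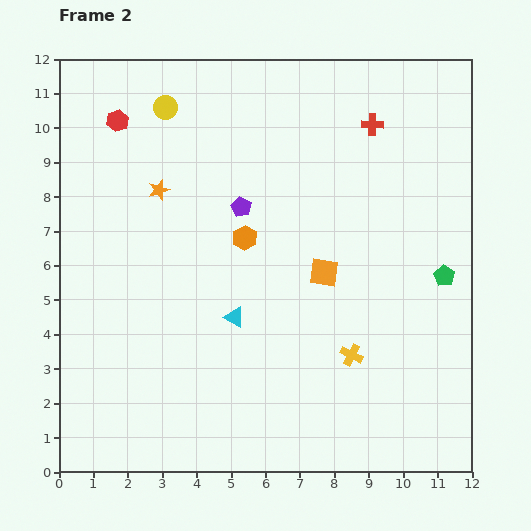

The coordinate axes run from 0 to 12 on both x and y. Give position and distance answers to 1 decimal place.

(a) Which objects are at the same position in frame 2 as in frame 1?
none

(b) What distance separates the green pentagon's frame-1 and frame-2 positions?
3.6

The green pentagon moved from (7.9, 4.3) to (11.2, 5.7), a distance of √(3.3² + 1.4²) ≈ 3.6.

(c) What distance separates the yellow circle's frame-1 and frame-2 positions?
3.7

The yellow circle moved from (3.6, 6.9) to (3.1, 10.6), a distance of √(0.5² + 3.7²) ≈ 3.7.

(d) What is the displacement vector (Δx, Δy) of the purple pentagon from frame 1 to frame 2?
(3.6, -2.0)

The purple pentagon was at (1.7, 9.7) in frame 1 and (5.3, 7.7) in frame 2.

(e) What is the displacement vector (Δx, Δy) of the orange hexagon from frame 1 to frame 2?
(0.3, -1.0)

The orange hexagon was at (5.1, 7.8) in frame 1 and (5.4, 6.8) in frame 2.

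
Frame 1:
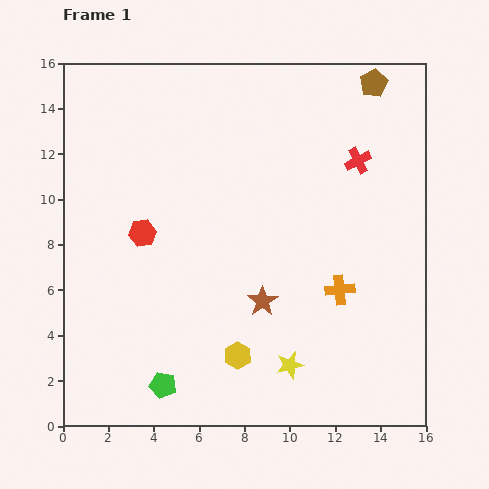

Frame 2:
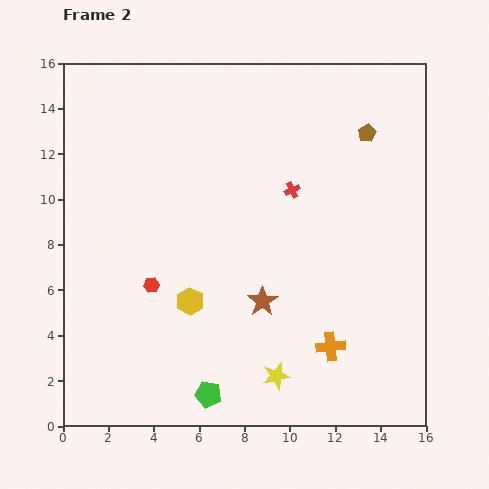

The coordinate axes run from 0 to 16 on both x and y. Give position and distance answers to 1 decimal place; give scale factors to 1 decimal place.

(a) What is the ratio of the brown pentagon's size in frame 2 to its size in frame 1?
0.7×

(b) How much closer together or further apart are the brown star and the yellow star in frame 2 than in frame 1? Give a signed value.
+0.4

Distance in frame 1: 3.0. Distance in frame 2: 3.4.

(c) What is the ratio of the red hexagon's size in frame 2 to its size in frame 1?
0.6×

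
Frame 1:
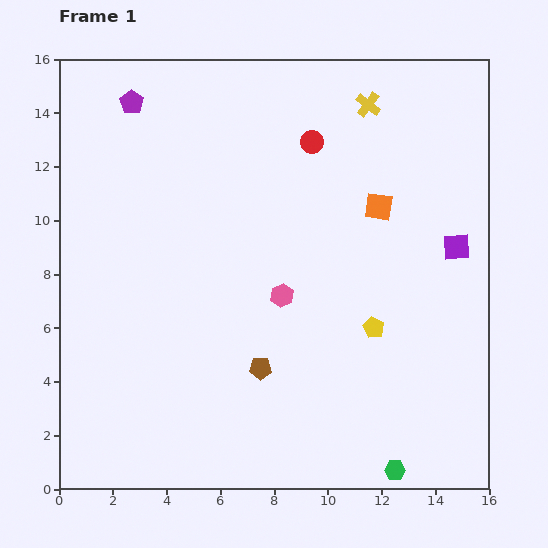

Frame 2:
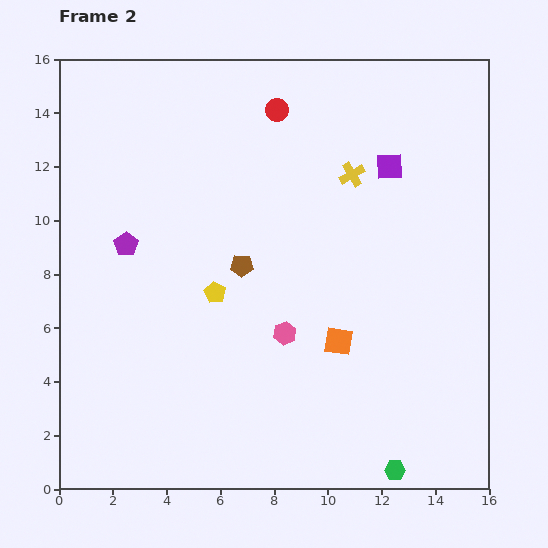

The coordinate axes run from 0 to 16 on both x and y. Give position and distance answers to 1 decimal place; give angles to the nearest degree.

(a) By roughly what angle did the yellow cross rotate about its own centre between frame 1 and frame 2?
23° clockwise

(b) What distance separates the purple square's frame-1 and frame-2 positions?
3.9

The purple square moved from (14.8, 9.0) to (12.3, 12.0), a distance of √(2.5² + 3.0²) ≈ 3.9.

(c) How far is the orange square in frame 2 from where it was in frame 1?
5.2

The orange square moved from (11.9, 10.5) to (10.4, 5.5), a distance of √(1.5² + 5.0²) ≈ 5.2.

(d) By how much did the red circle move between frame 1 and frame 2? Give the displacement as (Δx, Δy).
(-1.3, 1.2)

The red circle was at (9.4, 12.9) in frame 1 and (8.1, 14.1) in frame 2.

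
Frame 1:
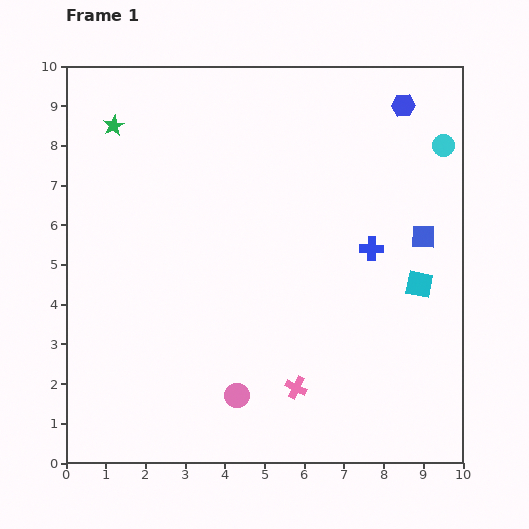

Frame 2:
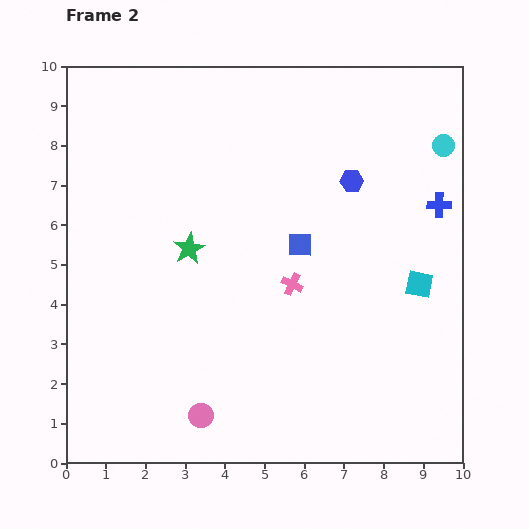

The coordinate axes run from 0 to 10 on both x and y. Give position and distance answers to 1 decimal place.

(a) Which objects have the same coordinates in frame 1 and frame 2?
the cyan circle, the cyan square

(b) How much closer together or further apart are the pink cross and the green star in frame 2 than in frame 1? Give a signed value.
-5.2

Distance in frame 1: 8.0. Distance in frame 2: 2.8.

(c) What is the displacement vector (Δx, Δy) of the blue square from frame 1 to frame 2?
(-3.1, -0.2)

The blue square was at (9.0, 5.7) in frame 1 and (5.9, 5.5) in frame 2.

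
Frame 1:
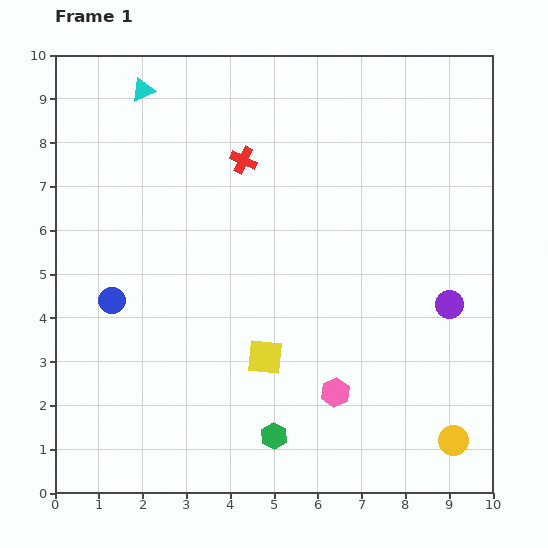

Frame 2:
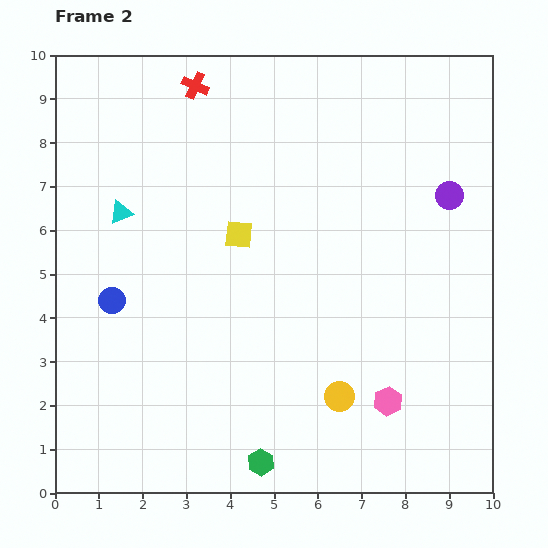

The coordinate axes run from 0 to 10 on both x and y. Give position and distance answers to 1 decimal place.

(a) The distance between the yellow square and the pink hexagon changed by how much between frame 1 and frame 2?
+3.3

Distance in frame 1: 1.8. Distance in frame 2: 5.1.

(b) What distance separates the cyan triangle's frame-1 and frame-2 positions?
2.8

The cyan triangle moved from (2.0, 9.2) to (1.5, 6.4), a distance of √(0.5² + 2.8²) ≈ 2.8.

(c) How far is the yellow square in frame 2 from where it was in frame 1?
2.9

The yellow square moved from (4.8, 3.1) to (4.2, 5.9), a distance of √(0.6² + 2.8²) ≈ 2.9.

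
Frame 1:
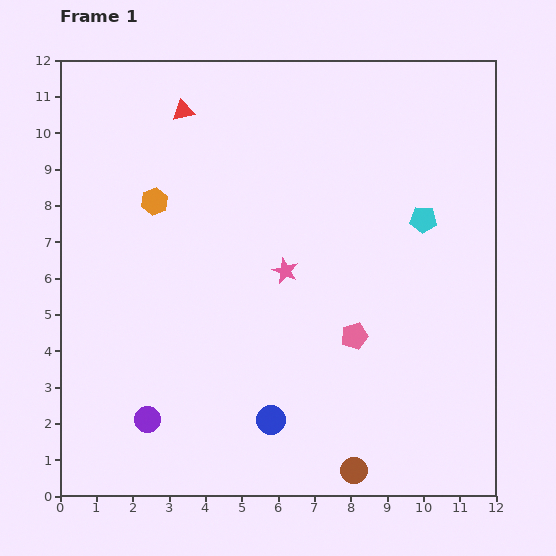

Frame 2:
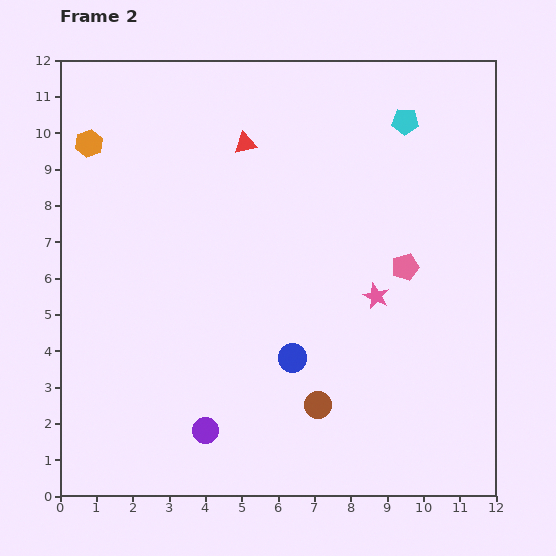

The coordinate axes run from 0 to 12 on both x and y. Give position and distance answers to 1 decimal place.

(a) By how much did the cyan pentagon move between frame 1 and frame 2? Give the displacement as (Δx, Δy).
(-0.5, 2.7)

The cyan pentagon was at (10.0, 7.6) in frame 1 and (9.5, 10.3) in frame 2.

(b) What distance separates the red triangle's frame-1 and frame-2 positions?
1.9

The red triangle moved from (3.4, 10.6) to (5.1, 9.7), a distance of √(1.7² + 0.9²) ≈ 1.9.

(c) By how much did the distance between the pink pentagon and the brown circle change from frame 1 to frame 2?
+0.8

Distance in frame 1: 3.7. Distance in frame 2: 4.5.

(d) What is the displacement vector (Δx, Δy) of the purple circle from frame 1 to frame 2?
(1.6, -0.3)

The purple circle was at (2.4, 2.1) in frame 1 and (4.0, 1.8) in frame 2.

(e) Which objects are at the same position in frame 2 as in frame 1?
none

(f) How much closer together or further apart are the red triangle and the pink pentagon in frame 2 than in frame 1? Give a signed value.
-2.2

Distance in frame 1: 7.8. Distance in frame 2: 5.6.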